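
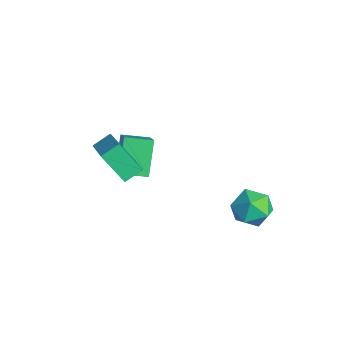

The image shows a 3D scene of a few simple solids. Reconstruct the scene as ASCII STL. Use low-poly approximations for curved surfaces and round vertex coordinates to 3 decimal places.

solid 
facet normal -0.452 -0.434 0.779
outer loop
vertex -1.72 -2.93 4.306
vertex -1.846 -2.016 4.742
vertex -3.337 -2.751 3.467
endloop
endfacet
facet normal 0.123 -0.896 -0.427
outer loop
vertex -2.494 -1.944 2.018
vertex -1.72 -2.93 4.306
vertex -3.337 -2.751 3.467
endloop
endfacet
facet normal -0.453 -0.434 0.779
outer loop
vertex -3.337 -2.751 3.467
vertex -1.846 -2.016 4.742
vertex -3.462 -1.837 3.903
endloop
endfacet
facet normal -0.883 0.098 -0.459
outer loop
vertex -3.462 -1.837 3.903
vertex -2.494 -1.944 2.018
vertex -3.337 -2.751 3.467
endloop
endfacet
facet normal 0.883 -0.097 0.459
outer loop
vertex -1.72 -2.93 4.306
vertex -1.003 -1.209 3.293
vertex -1.846 -2.016 4.742
endloop
endfacet
facet normal 0.123 -0.896 -0.427
outer loop
vertex -0.878 -2.123 2.857
vertex -1.72 -2.93 4.306
vertex -2.494 -1.944 2.018
endloop
endfacet
facet normal 0.883 -0.098 0.459
outer loop
vertex -0.878 -2.123 2.857
vertex -1.003 -1.209 3.293
vertex -1.72 -2.93 4.306
endloop
endfacet
facet normal -0.123 0.896 0.427
outer loop
vertex -1.846 -2.016 4.742
vertex -1.003 -1.209 3.293
vertex -3.462 -1.837 3.903
endloop
endfacet
facet normal -0.883 0.097 -0.459
outer loop
vertex -2.62 -1.03 2.454
vertex -2.494 -1.944 2.018
vertex -3.462 -1.837 3.903
endloop
endfacet
facet normal -0.123 0.896 0.428
outer loop
vertex -3.462 -1.837 3.903
vertex -1.003 -1.209 3.293
vertex -2.62 -1.03 2.454
endloop
endfacet
facet normal 0.453 0.434 -0.779
outer loop
vertex -2.62 -1.03 2.454
vertex -0.878 -2.123 2.857
vertex -2.494 -1.944 2.018
endloop
endfacet
facet normal 0.452 0.434 -0.779
outer loop
vertex -1.003 -1.209 3.293
vertex -0.878 -2.123 2.857
vertex -2.62 -1.03 2.454
endloop
endfacet
facet normal -0.723 0.177 -0.668
outer loop
vertex -5.258 -0.701 1.664
vertex -4.735 0.578 1.438
vertex -4.101 -1.43 0.219
endloop
endfacet
facet normal -0.374 -0.913 0.161
outer loop
vertex -2.605 -1.798 1.602
vertex -5.258 -0.701 1.664
vertex -4.101 -1.43 0.219
endloop
endfacet
facet normal -0.722 0.178 -0.669
outer loop
vertex -4.101 -1.43 0.219
vertex -4.735 0.578 1.438
vertex -3.577 -0.152 -0.007
endloop
endfacet
facet normal 0.581 -0.367 -0.726
outer loop
vertex -3.577 -0.152 -0.007
vertex -2.605 -1.798 1.602
vertex -4.101 -1.43 0.219
endloop
endfacet
facet normal -0.582 0.366 0.726
outer loop
vertex -5.258 -0.701 1.664
vertex -3.239 0.21 2.821
vertex -4.735 0.578 1.438
endloop
endfacet
facet normal -0.374 -0.913 0.162
outer loop
vertex -3.763 -1.068 3.047
vertex -5.258 -0.701 1.664
vertex -2.605 -1.798 1.602
endloop
endfacet
facet normal -0.582 0.367 0.726
outer loop
vertex -3.763 -1.068 3.047
vertex -3.239 0.21 2.821
vertex -5.258 -0.701 1.664
endloop
endfacet
facet normal 0.374 0.913 -0.162
outer loop
vertex -4.735 0.578 1.438
vertex -3.239 0.21 2.821
vertex -3.577 -0.152 -0.007
endloop
endfacet
facet normal 0.582 -0.366 -0.726
outer loop
vertex -2.082 -0.519 1.376
vertex -2.605 -1.798 1.602
vertex -3.577 -0.152 -0.007
endloop
endfacet
facet normal 0.374 0.913 -0.162
outer loop
vertex -3.577 -0.152 -0.007
vertex -3.239 0.21 2.821
vertex -2.082 -0.519 1.376
endloop
endfacet
facet normal 0.722 -0.177 0.668
outer loop
vertex -2.082 -0.519 1.376
vertex -3.763 -1.068 3.047
vertex -2.605 -1.798 1.602
endloop
endfacet
facet normal 0.722 -0.178 0.668
outer loop
vertex -3.239 0.21 2.821
vertex -3.763 -1.068 3.047
vertex -2.082 -0.519 1.376
endloop
endfacet
facet normal -0.186 0.969 0.164
outer loop
vertex 1.649 4.074 0.693
vertex 0.645 3.817 1.072
vertex 1.502 3.864 1.766
endloop
endfacet
facet normal 0.511 0.828 0.232
outer loop
vertex 1.649 4.074 0.693
vertex 1.502 3.864 1.766
vertex 2.387 3.465 1.242
endloop
endfacet
facet normal 0.741 0.551 -0.384
outer loop
vertex 1.649 4.074 0.693
vertex 2.387 3.465 1.242
vertex 2.078 3.171 0.224
endloop
endfacet
facet normal 0.187 0.521 -0.833
outer loop
vertex 1.649 4.074 0.693
vertex 2.078 3.171 0.224
vertex 1.001 3.389 0.119
endloop
endfacet
facet normal -0.386 0.779 -0.494
outer loop
vertex 1.649 4.074 0.693
vertex 1.001 3.389 0.119
vertex 0.645 3.817 1.072
endloop
endfacet
facet normal 0.587 0.331 0.739
outer loop
vertex 2.387 3.465 1.242
vertex 1.502 3.864 1.766
vertex 1.839 2.831 1.961
endloop
endfacet
facet normal -0.540 0.560 0.629
outer loop
vertex 1.502 3.864 1.766
vertex 0.645 3.817 1.072
vertex 0.762 3.049 1.856
endloop
endfacet
facet normal -0.864 0.252 -0.436
outer loop
vertex 0.645 3.817 1.072
vertex 1.001 3.389 0.119
vertex 0.453 2.755 0.838
endloop
endfacet
facet normal 0.062 -0.165 -0.984
outer loop
vertex 1.001 3.389 0.119
vertex 2.078 3.171 0.224
vertex 1.338 2.356 0.314
endloop
endfacet
facet normal 0.959 -0.117 -0.257
outer loop
vertex 2.078 3.171 0.224
vertex 2.387 3.465 1.242
vertex 2.195 2.403 1.008
endloop
endfacet
facet normal -0.187 -0.521 0.833
outer loop
vertex 1.191 2.146 1.387
vertex 1.839 2.831 1.961
vertex 0.762 3.049 1.856
endloop
endfacet
facet normal -0.741 -0.551 0.384
outer loop
vertex 1.191 2.146 1.387
vertex 0.762 3.049 1.856
vertex 0.453 2.755 0.838
endloop
endfacet
facet normal -0.511 -0.828 -0.232
outer loop
vertex 1.191 2.146 1.387
vertex 0.453 2.755 0.838
vertex 1.338 2.356 0.314
endloop
endfacet
facet normal 0.186 -0.969 -0.164
outer loop
vertex 1.191 2.146 1.387
vertex 1.338 2.356 0.314
vertex 2.195 2.403 1.008
endloop
endfacet
facet normal 0.386 -0.779 0.494
outer loop
vertex 1.191 2.146 1.387
vertex 2.195 2.403 1.008
vertex 1.839 2.831 1.961
endloop
endfacet
facet normal -0.062 0.165 0.984
outer loop
vertex 0.762 3.049 1.856
vertex 1.839 2.831 1.961
vertex 1.502 3.864 1.766
endloop
endfacet
facet normal -0.959 0.117 0.257
outer loop
vertex 0.453 2.755 0.838
vertex 0.762 3.049 1.856
vertex 0.645 3.817 1.072
endloop
endfacet
facet normal -0.587 -0.331 -0.739
outer loop
vertex 1.338 2.356 0.314
vertex 0.453 2.755 0.838
vertex 1.001 3.389 0.119
endloop
endfacet
facet normal 0.540 -0.560 -0.629
outer loop
vertex 2.195 2.403 1.008
vertex 1.338 2.356 0.314
vertex 2.078 3.171 0.224
endloop
endfacet
facet normal 0.864 -0.252 0.436
outer loop
vertex 1.839 2.831 1.961
vertex 2.195 2.403 1.008
vertex 2.387 3.465 1.242
endloop
endfacet

endsolid


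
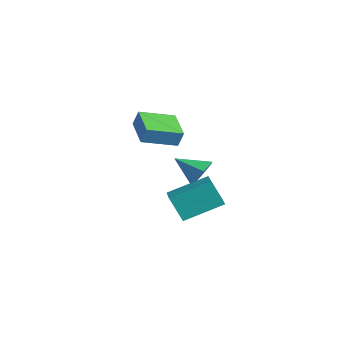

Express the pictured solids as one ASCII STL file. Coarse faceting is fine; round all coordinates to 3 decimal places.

solid 
facet normal 0.768 0.455 -0.451
outer loop
vertex 1.686 0.304 -0.502
vertex 1.1 0.653 -1.149
vertex 1.274 1.138 -0.363
endloop
endfacet
facet normal 0.076 -0.127 0.989
outer loop
vertex 1.686 0.304 -0.502
vertex 1.274 1.138 -0.363
vertex -0.16 -0.093 -0.411
endloop
endfacet
facet normal 0.768 0.455 -0.451
outer loop
vertex 1.274 1.138 -0.363
vertex 1.1 0.653 -1.149
vertex 0.688 1.487 -1.01
endloop
endfacet
facet normal -0.472 0.523 0.710
outer loop
vertex 1.274 1.138 -0.363
vertex 0.688 1.487 -1.01
vertex -0.16 -0.093 -0.411
endloop
endfacet
facet normal 0.768 0.455 -0.451
outer loop
vertex 0.688 1.487 -1.01
vertex 1.1 0.653 -1.149
vertex 0.514 1.002 -1.796
endloop
endfacet
facet normal -0.891 0.448 -0.079
outer loop
vertex 0.688 1.487 -1.01
vertex 0.514 1.002 -1.796
vertex -0.16 -0.093 -0.411
endloop
endfacet
facet normal 0.768 0.456 -0.450
outer loop
vertex 0.514 1.002 -1.796
vertex 1.1 0.653 -1.149
vertex 0.926 0.169 -1.936
endloop
endfacet
facet normal -0.760 -0.277 -0.589
outer loop
vertex 0.514 1.002 -1.796
vertex 0.926 0.169 -1.936
vertex -0.16 -0.093 -0.411
endloop
endfacet
facet normal 0.768 0.456 -0.450
outer loop
vertex 0.926 0.169 -1.936
vertex 1.1 0.653 -1.149
vertex 1.512 -0.18 -1.289
endloop
endfacet
facet normal -0.211 -0.927 -0.309
outer loop
vertex 0.926 0.169 -1.936
vertex 1.512 -0.18 -1.289
vertex -0.16 -0.093 -0.411
endloop
endfacet
facet normal 0.768 0.456 -0.450
outer loop
vertex 1.512 -0.18 -1.289
vertex 1.1 0.653 -1.149
vertex 1.686 0.304 -0.502
endloop
endfacet
facet normal 0.207 -0.853 0.479
outer loop
vertex 1.512 -0.18 -1.289
vertex 1.686 0.304 -0.502
vertex -0.16 -0.093 -0.411
endloop
endfacet
facet normal -0.801 0.477 -0.361
outer loop
vertex 2.471 -2.451 -0.45
vertex 3.214 -0.584 0.37
vertex 3.217 -2.179 -1.746
endloop
endfacet
facet normal -0.342 -0.860 -0.378
outer loop
vertex 4.186 -2.756 -1.31
vertex 2.471 -2.451 -0.45
vertex 3.217 -2.179 -1.746
endloop
endfacet
facet normal -0.802 0.477 -0.361
outer loop
vertex 3.217 -2.179 -1.746
vertex 3.214 -0.584 0.37
vertex 3.959 -0.312 -0.926
endloop
endfacet
facet normal 0.491 0.180 -0.853
outer loop
vertex 3.959 -0.312 -0.926
vertex 4.186 -2.756 -1.31
vertex 3.217 -2.179 -1.746
endloop
endfacet
facet normal -0.491 -0.179 0.853
outer loop
vertex 2.471 -2.451 -0.45
vertex 4.183 -1.161 0.806
vertex 3.214 -0.584 0.37
endloop
endfacet
facet normal -0.342 -0.861 -0.377
outer loop
vertex 3.441 -3.028 -0.014
vertex 2.471 -2.451 -0.45
vertex 4.186 -2.756 -1.31
endloop
endfacet
facet normal -0.490 -0.180 0.853
outer loop
vertex 3.441 -3.028 -0.014
vertex 4.183 -1.161 0.806
vertex 2.471 -2.451 -0.45
endloop
endfacet
facet normal 0.342 0.860 0.377
outer loop
vertex 3.214 -0.584 0.37
vertex 4.183 -1.161 0.806
vertex 3.959 -0.312 -0.926
endloop
endfacet
facet normal 0.490 0.180 -0.853
outer loop
vertex 4.929 -0.889 -0.49
vertex 4.186 -2.756 -1.31
vertex 3.959 -0.312 -0.926
endloop
endfacet
facet normal 0.342 0.860 0.378
outer loop
vertex 3.959 -0.312 -0.926
vertex 4.183 -1.161 0.806
vertex 4.929 -0.889 -0.49
endloop
endfacet
facet normal 0.801 -0.477 0.361
outer loop
vertex 4.929 -0.889 -0.49
vertex 3.441 -3.028 -0.014
vertex 4.186 -2.756 -1.31
endloop
endfacet
facet normal 0.801 -0.477 0.361
outer loop
vertex 4.183 -1.161 0.806
vertex 3.441 -3.028 -0.014
vertex 4.929 -0.889 -0.49
endloop
endfacet
facet normal -0.919 0.382 0.095
outer loop
vertex -2.937 -0.273 1.596
vertex -2.268 1.483 1.003
vertex -3.123 -0.5 0.713
endloop
endfacet
facet normal -0.339 -0.891 0.301
outer loop
vertex -1.432 -1.203 0.537
vertex -2.937 -0.273 1.596
vertex -3.123 -0.5 0.713
endloop
endfacet
facet normal -0.919 0.382 0.097
outer loop
vertex -3.123 -0.5 0.713
vertex -2.268 1.483 1.003
vertex -2.455 1.256 0.121
endloop
endfacet
facet normal -0.200 -0.244 -0.949
outer loop
vertex -2.455 1.256 0.121
vertex -1.432 -1.203 0.537
vertex -3.123 -0.5 0.713
endloop
endfacet
facet normal 0.200 0.244 0.949
outer loop
vertex -2.937 -0.273 1.596
vertex -0.577 0.78 0.827
vertex -2.268 1.483 1.003
endloop
endfacet
facet normal -0.339 -0.891 0.301
outer loop
vertex -1.245 -0.976 1.419
vertex -2.937 -0.273 1.596
vertex -1.432 -1.203 0.537
endloop
endfacet
facet normal 0.200 0.244 0.949
outer loop
vertex -1.245 -0.976 1.419
vertex -0.577 0.78 0.827
vertex -2.937 -0.273 1.596
endloop
endfacet
facet normal 0.339 0.891 -0.301
outer loop
vertex -2.268 1.483 1.003
vertex -0.577 0.78 0.827
vertex -2.455 1.256 0.121
endloop
endfacet
facet normal -0.201 -0.244 -0.949
outer loop
vertex -0.763 0.553 -0.056
vertex -1.432 -1.203 0.537
vertex -2.455 1.256 0.121
endloop
endfacet
facet normal 0.339 0.891 -0.301
outer loop
vertex -2.455 1.256 0.121
vertex -0.577 0.78 0.827
vertex -0.763 0.553 -0.056
endloop
endfacet
facet normal 0.919 -0.383 -0.096
outer loop
vertex -0.763 0.553 -0.056
vertex -1.245 -0.976 1.419
vertex -1.432 -1.203 0.537
endloop
endfacet
facet normal 0.919 -0.382 -0.095
outer loop
vertex -0.577 0.78 0.827
vertex -1.245 -0.976 1.419
vertex -0.763 0.553 -0.056
endloop
endfacet

endsolid


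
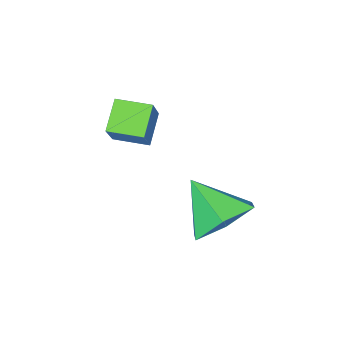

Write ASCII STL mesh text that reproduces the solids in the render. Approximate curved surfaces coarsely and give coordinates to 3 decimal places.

solid 
facet normal -0.100 0.706 -0.701
outer loop
vertex -1.936 1.834 -4.341
vertex -2.989 1.805 -4.22
vertex -2.406 2.469 -3.634
endloop
endfacet
facet normal 0.820 -0.031 0.572
outer loop
vertex -1.936 1.834 -4.341
vertex -2.406 2.469 -3.634
vertex -2.831 0.695 -3.12
endloop
endfacet
facet normal -0.101 0.707 -0.700
outer loop
vertex -2.406 2.469 -3.634
vertex -2.989 1.805 -4.22
vertex -3.459 2.439 -3.513
endloop
endfacet
facet normal 0.103 0.254 0.962
outer loop
vertex -2.406 2.469 -3.634
vertex -3.459 2.439 -3.513
vertex -2.831 0.695 -3.12
endloop
endfacet
facet normal -0.101 0.707 -0.701
outer loop
vertex -3.459 2.439 -3.513
vertex -2.989 1.805 -4.22
vertex -4.041 1.775 -4.099
endloop
endfacet
facet normal -0.666 -0.072 0.743
outer loop
vertex -3.459 2.439 -3.513
vertex -4.041 1.775 -4.099
vertex -2.831 0.695 -3.12
endloop
endfacet
facet normal -0.101 0.707 -0.701
outer loop
vertex -4.041 1.775 -4.099
vertex -2.989 1.805 -4.22
vertex -3.571 1.141 -4.806
endloop
endfacet
facet normal -0.718 -0.683 0.135
outer loop
vertex -4.041 1.775 -4.099
vertex -3.571 1.141 -4.806
vertex -2.831 0.695 -3.12
endloop
endfacet
facet normal -0.100 0.706 -0.701
outer loop
vertex -3.571 1.141 -4.806
vertex -2.989 1.805 -4.22
vertex -2.518 1.17 -4.927
endloop
endfacet
facet normal -0.003 -0.967 -0.255
outer loop
vertex -3.571 1.141 -4.806
vertex -2.518 1.17 -4.927
vertex -2.831 0.695 -3.12
endloop
endfacet
facet normal -0.100 0.706 -0.701
outer loop
vertex -2.518 1.17 -4.927
vertex -2.989 1.805 -4.22
vertex -1.936 1.834 -4.341
endloop
endfacet
facet normal 0.767 -0.641 -0.036
outer loop
vertex -2.518 1.17 -4.927
vertex -1.936 1.834 -4.341
vertex -2.831 0.695 -3.12
endloop
endfacet
facet normal -0.556 0.829 -0.060
outer loop
vertex -2.642 -0.545 -0.691
vertex -1.943 -0.125 -1.367
vertex -3.33 -1.081 -1.734
endloop
endfacet
facet normal -0.659 -0.397 0.639
outer loop
vertex -2.757 -1.935 -1.673
vertex -2.642 -0.545 -0.691
vertex -3.33 -1.081 -1.734
endloop
endfacet
facet normal -0.556 0.829 -0.060
outer loop
vertex -3.33 -1.081 -1.734
vertex -1.943 -0.125 -1.367
vertex -2.63 -0.661 -2.411
endloop
endfacet
facet normal -0.506 -0.394 -0.767
outer loop
vertex -2.63 -0.661 -2.411
vertex -2.757 -1.935 -1.673
vertex -3.33 -1.081 -1.734
endloop
endfacet
facet normal 0.506 0.394 0.768
outer loop
vertex -2.642 -0.545 -0.691
vertex -1.37 -0.979 -1.306
vertex -1.943 -0.125 -1.367
endloop
endfacet
facet normal -0.660 -0.396 0.638
outer loop
vertex -2.07 -1.399 -0.629
vertex -2.642 -0.545 -0.691
vertex -2.757 -1.935 -1.673
endloop
endfacet
facet normal 0.506 0.394 0.767
outer loop
vertex -2.07 -1.399 -0.629
vertex -1.37 -0.979 -1.306
vertex -2.642 -0.545 -0.691
endloop
endfacet
facet normal 0.660 0.397 -0.638
outer loop
vertex -1.943 -0.125 -1.367
vertex -1.37 -0.979 -1.306
vertex -2.63 -0.661 -2.411
endloop
endfacet
facet normal -0.505 -0.394 -0.768
outer loop
vertex -2.058 -1.515 -2.349
vertex -2.757 -1.935 -1.673
vertex -2.63 -0.661 -2.411
endloop
endfacet
facet normal 0.660 0.396 -0.639
outer loop
vertex -2.63 -0.661 -2.411
vertex -1.37 -0.979 -1.306
vertex -2.058 -1.515 -2.349
endloop
endfacet
facet normal 0.556 -0.829 0.060
outer loop
vertex -2.058 -1.515 -2.349
vertex -2.07 -1.399 -0.629
vertex -2.757 -1.935 -1.673
endloop
endfacet
facet normal 0.555 -0.829 0.060
outer loop
vertex -1.37 -0.979 -1.306
vertex -2.07 -1.399 -0.629
vertex -2.058 -1.515 -2.349
endloop
endfacet

endsolid


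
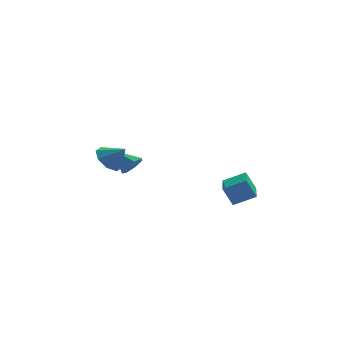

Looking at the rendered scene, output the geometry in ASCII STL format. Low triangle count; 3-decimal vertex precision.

solid 
facet normal -0.895 0.090 -0.438
outer loop
vertex 2.936 -0.584 -0.877
vertex 3.192 1.108 -1.052
vertex 3.476 -0.783 -2.021
endloop
endfacet
facet normal -0.148 -0.984 0.101
outer loop
vertex 4.728 -0.908 -1.408
vertex 2.936 -0.584 -0.877
vertex 3.476 -0.783 -2.021
endloop
endfacet
facet normal -0.895 0.090 -0.438
outer loop
vertex 3.476 -0.783 -2.021
vertex 3.192 1.108 -1.052
vertex 3.731 0.909 -2.195
endloop
endfacet
facet normal 0.422 -0.155 -0.893
outer loop
vertex 3.731 0.909 -2.195
vertex 4.728 -0.908 -1.408
vertex 3.476 -0.783 -2.021
endloop
endfacet
facet normal -0.422 0.156 0.893
outer loop
vertex 2.936 -0.584 -0.877
vertex 4.444 0.983 -0.439
vertex 3.192 1.108 -1.052
endloop
endfacet
facet normal -0.148 -0.984 0.102
outer loop
vertex 4.189 -0.709 -0.265
vertex 2.936 -0.584 -0.877
vertex 4.728 -0.908 -1.408
endloop
endfacet
facet normal -0.421 0.155 0.894
outer loop
vertex 4.189 -0.709 -0.265
vertex 4.444 0.983 -0.439
vertex 2.936 -0.584 -0.877
endloop
endfacet
facet normal 0.148 0.984 -0.102
outer loop
vertex 3.192 1.108 -1.052
vertex 4.444 0.983 -0.439
vertex 3.731 0.909 -2.195
endloop
endfacet
facet normal 0.421 -0.156 -0.894
outer loop
vertex 4.984 0.784 -1.583
vertex 4.728 -0.908 -1.408
vertex 3.731 0.909 -2.195
endloop
endfacet
facet normal 0.148 0.984 -0.101
outer loop
vertex 3.731 0.909 -2.195
vertex 4.444 0.983 -0.439
vertex 4.984 0.784 -1.583
endloop
endfacet
facet normal 0.895 -0.090 0.438
outer loop
vertex 4.984 0.784 -1.583
vertex 4.189 -0.709 -0.265
vertex 4.728 -0.908 -1.408
endloop
endfacet
facet normal 0.895 -0.090 0.438
outer loop
vertex 4.444 0.983 -0.439
vertex 4.189 -0.709 -0.265
vertex 4.984 0.784 -1.583
endloop
endfacet
facet normal -0.657 0.307 -0.689
outer loop
vertex -2.685 -2.037 2.351
vertex -3.297 -2.67 2.653
vertex -3.107 -1.785 2.866
endloop
endfacet
facet normal 0.757 0.551 0.351
outer loop
vertex -2.685 -2.037 2.351
vertex -3.107 -1.785 2.866
vertex -2.483 -3.05 3.507
endloop
endfacet
facet normal -0.657 0.307 -0.689
outer loop
vertex -3.107 -1.785 2.866
vertex -3.297 -2.67 2.653
vertex -3.64 -2.05 3.256
endloop
endfacet
facet normal 0.301 0.545 0.782
outer loop
vertex -3.107 -1.785 2.866
vertex -3.64 -2.05 3.256
vertex -2.483 -3.05 3.507
endloop
endfacet
facet normal -0.656 0.307 -0.689
outer loop
vertex -3.64 -2.05 3.256
vertex -3.297 -2.67 2.653
vertex -3.972 -2.679 3.292
endloop
endfacet
facet normal -0.113 0.116 0.987
outer loop
vertex -3.64 -2.05 3.256
vertex -3.972 -2.679 3.292
vertex -2.483 -3.05 3.507
endloop
endfacet
facet normal -0.656 0.307 -0.689
outer loop
vertex -3.972 -2.679 3.292
vertex -3.297 -2.67 2.653
vertex -3.909 -3.302 2.954
endloop
endfacet
facet normal -0.242 -0.482 0.842
outer loop
vertex -3.972 -2.679 3.292
vertex -3.909 -3.302 2.954
vertex -2.483 -3.05 3.507
endloop
endfacet
facet normal -0.656 0.307 -0.690
outer loop
vertex -3.909 -3.302 2.954
vertex -3.297 -2.67 2.653
vertex -3.487 -3.555 2.44
endloop
endfacet
facet normal -0.010 -0.900 0.435
outer loop
vertex -3.909 -3.302 2.954
vertex -3.487 -3.555 2.44
vertex -2.483 -3.05 3.507
endloop
endfacet
facet normal -0.657 0.307 -0.689
outer loop
vertex -3.487 -3.555 2.44
vertex -3.297 -2.67 2.653
vertex -2.954 -3.289 2.05
endloop
endfacet
facet normal 0.448 -0.894 0.002
outer loop
vertex -3.487 -3.555 2.44
vertex -2.954 -3.289 2.05
vertex -2.483 -3.05 3.507
endloop
endfacet
facet normal -0.657 0.307 -0.689
outer loop
vertex -2.954 -3.289 2.05
vertex -3.297 -2.67 2.653
vertex -2.622 -2.661 2.013
endloop
endfacet
facet normal 0.861 -0.467 -0.202
outer loop
vertex -2.954 -3.289 2.05
vertex -2.622 -2.661 2.013
vertex -2.483 -3.05 3.507
endloop
endfacet
facet normal -0.657 0.307 -0.689
outer loop
vertex -2.622 -2.661 2.013
vertex -3.297 -2.67 2.653
vertex -2.685 -2.037 2.351
endloop
endfacet
facet normal 0.990 0.131 -0.058
outer loop
vertex -2.622 -2.661 2.013
vertex -2.685 -2.037 2.351
vertex -2.483 -3.05 3.507
endloop
endfacet
facet normal 0.622 -0.535 -0.571
outer loop
vertex -0.98 3.248 -0.24
vertex -1.56 2.756 -0.411
vertex -1.347 3.405 -0.787
endloop
endfacet
facet normal 0.250 0.962 0.109
outer loop
vertex -0.98 3.248 -0.24
vertex -1.347 3.405 -0.787
vertex -2.5 3.564 0.451
endloop
endfacet
facet normal 0.622 -0.535 -0.572
outer loop
vertex -1.347 3.405 -0.787
vertex -1.56 2.756 -0.411
vertex -1.875 3.074 -1.051
endloop
endfacet
facet normal -0.326 0.850 -0.413
outer loop
vertex -1.347 3.405 -0.787
vertex -1.875 3.074 -1.051
vertex -2.5 3.564 0.451
endloop
endfacet
facet normal 0.622 -0.535 -0.572
outer loop
vertex -1.875 3.074 -1.051
vertex -1.56 2.756 -0.411
vertex -2.166 2.503 -0.833
endloop
endfacet
facet normal -0.856 0.267 -0.443
outer loop
vertex -1.875 3.074 -1.051
vertex -2.166 2.503 -0.833
vertex -2.5 3.564 0.451
endloop
endfacet
facet normal 0.622 -0.535 -0.572
outer loop
vertex -2.166 2.503 -0.833
vertex -1.56 2.756 -0.411
vertex -2.001 2.122 -0.298
endloop
endfacet
facet normal -0.937 -0.346 0.042
outer loop
vertex -2.166 2.503 -0.833
vertex -2.001 2.122 -0.298
vertex -2.5 3.564 0.451
endloop
endfacet
facet normal 0.623 -0.535 -0.571
outer loop
vertex -2.001 2.122 -0.298
vertex -1.56 2.756 -0.411
vertex -1.505 2.219 0.152
endloop
endfacet
facet normal -0.511 -0.529 0.677
outer loop
vertex -2.001 2.122 -0.298
vertex -1.505 2.219 0.152
vertex -2.5 3.564 0.451
endloop
endfacet
facet normal 0.621 -0.536 -0.572
outer loop
vertex -1.505 2.219 0.152
vertex -1.56 2.756 -0.411
vertex -1.05 2.72 0.177
endloop
endfacet
facet normal 0.103 -0.143 0.984
outer loop
vertex -1.505 2.219 0.152
vertex -1.05 2.72 0.177
vertex -2.5 3.564 0.451
endloop
endfacet
facet normal 0.622 -0.534 -0.572
outer loop
vertex -1.05 2.72 0.177
vertex -1.56 2.756 -0.411
vertex -0.98 3.248 -0.24
endloop
endfacet
facet normal 0.441 0.520 0.732
outer loop
vertex -1.05 2.72 0.177
vertex -0.98 3.248 -0.24
vertex -2.5 3.564 0.451
endloop
endfacet

endsolid


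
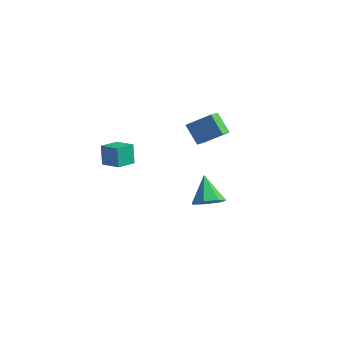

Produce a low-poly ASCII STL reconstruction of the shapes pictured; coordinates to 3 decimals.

solid 
facet normal -0.978 -0.022 -0.208
outer loop
vertex -0.908 -4.07 1.861
vertex -0.896 -2.973 1.69
vertex -0.659 -4.252 0.712
endloop
endfacet
facet normal -0.011 -0.988 0.154
outer loop
vertex 0.456 -4.227 0.95
vertex -0.908 -4.07 1.861
vertex -0.659 -4.252 0.712
endloop
endfacet
facet normal -0.978 -0.022 -0.208
outer loop
vertex -0.659 -4.252 0.712
vertex -0.896 -2.973 1.69
vertex -0.647 -3.155 0.541
endloop
endfacet
facet normal 0.210 -0.153 -0.966
outer loop
vertex -0.647 -3.155 0.541
vertex 0.456 -4.227 0.95
vertex -0.659 -4.252 0.712
endloop
endfacet
facet normal -0.210 0.153 0.966
outer loop
vertex -0.908 -4.07 1.861
vertex 0.219 -2.948 1.928
vertex -0.896 -2.973 1.69
endloop
endfacet
facet normal -0.011 -0.988 0.154
outer loop
vertex 0.207 -4.045 2.099
vertex -0.908 -4.07 1.861
vertex 0.456 -4.227 0.95
endloop
endfacet
facet normal -0.210 0.153 0.966
outer loop
vertex 0.207 -4.045 2.099
vertex 0.219 -2.948 1.928
vertex -0.908 -4.07 1.861
endloop
endfacet
facet normal 0.011 0.988 -0.154
outer loop
vertex -0.896 -2.973 1.69
vertex 0.219 -2.948 1.928
vertex -0.647 -3.155 0.541
endloop
endfacet
facet normal 0.210 -0.153 -0.966
outer loop
vertex 0.468 -3.13 0.779
vertex 0.456 -4.227 0.95
vertex -0.647 -3.155 0.541
endloop
endfacet
facet normal 0.011 0.988 -0.154
outer loop
vertex -0.647 -3.155 0.541
vertex 0.219 -2.948 1.928
vertex 0.468 -3.13 0.779
endloop
endfacet
facet normal 0.978 0.022 0.208
outer loop
vertex 0.468 -3.13 0.779
vertex 0.207 -4.045 2.099
vertex 0.456 -4.227 0.95
endloop
endfacet
facet normal 0.978 0.022 0.208
outer loop
vertex 0.219 -2.948 1.928
vertex 0.207 -4.045 2.099
vertex 0.468 -3.13 0.779
endloop
endfacet
facet normal -0.650 0.070 0.756
outer loop
vertex -0.45 3.511 1.207
vertex -0.653 4.277 0.962
vertex -1.651 2.881 0.232
endloop
endfacet
facet normal 0.245 -0.924 0.295
outer loop
vertex -0.727 2.783 -0.842
vertex -0.45 3.511 1.207
vertex -1.651 2.881 0.232
endloop
endfacet
facet normal -0.650 0.070 0.756
outer loop
vertex -1.651 2.881 0.232
vertex -0.653 4.277 0.962
vertex -1.854 3.647 -0.013
endloop
endfacet
facet normal -0.719 -0.377 -0.584
outer loop
vertex -1.854 3.647 -0.013
vertex -0.727 2.783 -0.842
vertex -1.651 2.881 0.232
endloop
endfacet
facet normal 0.719 0.377 0.584
outer loop
vertex -0.45 3.511 1.207
vertex 0.271 4.179 -0.112
vertex -0.653 4.277 0.962
endloop
endfacet
facet normal 0.245 -0.924 0.295
outer loop
vertex 0.474 3.413 0.133
vertex -0.45 3.511 1.207
vertex -0.727 2.783 -0.842
endloop
endfacet
facet normal 0.719 0.377 0.584
outer loop
vertex 0.474 3.413 0.133
vertex 0.271 4.179 -0.112
vertex -0.45 3.511 1.207
endloop
endfacet
facet normal -0.245 0.924 -0.295
outer loop
vertex -0.653 4.277 0.962
vertex 0.271 4.179 -0.112
vertex -1.854 3.647 -0.013
endloop
endfacet
facet normal -0.719 -0.377 -0.584
outer loop
vertex -0.93 3.549 -1.087
vertex -0.727 2.783 -0.842
vertex -1.854 3.647 -0.013
endloop
endfacet
facet normal -0.245 0.924 -0.295
outer loop
vertex -1.854 3.647 -0.013
vertex 0.271 4.179 -0.112
vertex -0.93 3.549 -1.087
endloop
endfacet
facet normal 0.650 -0.070 -0.756
outer loop
vertex -0.93 3.549 -1.087
vertex 0.474 3.413 0.133
vertex -0.727 2.783 -0.842
endloop
endfacet
facet normal 0.650 -0.070 -0.756
outer loop
vertex 0.271 4.179 -0.112
vertex 0.474 3.413 0.133
vertex -0.93 3.549 -1.087
endloop
endfacet
facet normal 0.505 -0.364 -0.783
outer loop
vertex 2.429 1.535 -3.238
vertex 1.776 0.898 -3.363
vertex 1.829 1.744 -3.722
endloop
endfacet
facet normal 0.171 0.964 0.204
outer loop
vertex 2.429 1.535 -3.238
vertex 1.829 1.744 -3.722
vertex 0.884 1.542 -1.977
endloop
endfacet
facet normal 0.504 -0.364 -0.783
outer loop
vertex 1.829 1.744 -3.722
vertex 1.776 0.898 -3.363
vertex 1.189 1.316 -3.935
endloop
endfacet
facet normal -0.506 0.844 -0.176
outer loop
vertex 1.829 1.744 -3.722
vertex 1.189 1.316 -3.935
vertex 0.884 1.542 -1.977
endloop
endfacet
facet normal 0.505 -0.363 -0.783
outer loop
vertex 1.189 1.316 -3.935
vertex 1.776 0.898 -3.363
vertex 0.992 0.574 -3.718
endloop
endfacet
facet normal -0.963 0.205 -0.174
outer loop
vertex 1.189 1.316 -3.935
vertex 0.992 0.574 -3.718
vertex 0.884 1.542 -1.977
endloop
endfacet
facet normal 0.505 -0.364 -0.783
outer loop
vertex 0.992 0.574 -3.718
vertex 1.776 0.898 -3.363
vertex 1.385 0.076 -3.233
endloop
endfacet
facet normal -0.856 -0.472 0.209
outer loop
vertex 0.992 0.574 -3.718
vertex 1.385 0.076 -3.233
vertex 0.884 1.542 -1.977
endloop
endfacet
facet normal 0.504 -0.364 -0.784
outer loop
vertex 1.385 0.076 -3.233
vertex 1.776 0.898 -3.363
vertex 2.073 0.197 -2.847
endloop
endfacet
facet normal -0.265 -0.678 0.686
outer loop
vertex 1.385 0.076 -3.233
vertex 2.073 0.197 -2.847
vertex 0.884 1.542 -1.977
endloop
endfacet
facet normal 0.504 -0.363 -0.783
outer loop
vertex 2.073 0.197 -2.847
vertex 1.776 0.898 -3.363
vertex 2.537 0.846 -2.849
endloop
endfacet
facet normal 0.364 -0.257 0.895
outer loop
vertex 2.073 0.197 -2.847
vertex 2.537 0.846 -2.849
vertex 0.884 1.542 -1.977
endloop
endfacet
facet normal 0.504 -0.363 -0.783
outer loop
vertex 2.537 0.846 -2.849
vertex 1.776 0.898 -3.363
vertex 2.429 1.535 -3.238
endloop
endfacet
facet normal 0.559 0.472 0.682
outer loop
vertex 2.537 0.846 -2.849
vertex 2.429 1.535 -3.238
vertex 0.884 1.542 -1.977
endloop
endfacet

endsolid


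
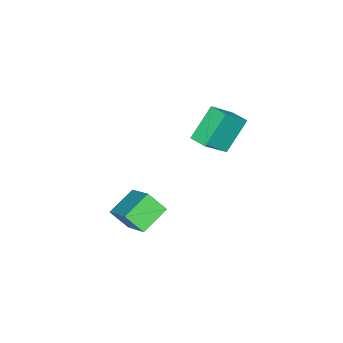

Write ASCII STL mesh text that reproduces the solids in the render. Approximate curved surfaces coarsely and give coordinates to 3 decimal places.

solid 
facet normal -0.644 0.206 0.736
outer loop
vertex -1.267 2.861 1.322
vertex -0.945 3.744 1.357
vertex -2.498 3.358 0.106
endloop
endfacet
facet normal -0.342 -0.939 -0.038
outer loop
vertex -1.235 2.956 -1.337
vertex -1.267 2.861 1.322
vertex -2.498 3.358 0.106
endloop
endfacet
facet normal -0.644 0.205 0.737
outer loop
vertex -2.498 3.358 0.106
vertex -0.945 3.744 1.357
vertex -2.176 4.241 0.142
endloop
endfacet
facet normal -0.684 0.277 -0.675
outer loop
vertex -2.176 4.241 0.142
vertex -1.235 2.956 -1.337
vertex -2.498 3.358 0.106
endloop
endfacet
facet normal 0.684 -0.276 0.675
outer loop
vertex -1.267 2.861 1.322
vertex 0.318 3.342 -0.086
vertex -0.945 3.744 1.357
endloop
endfacet
facet normal -0.342 -0.939 -0.038
outer loop
vertex -0.004 2.459 -0.122
vertex -1.267 2.861 1.322
vertex -1.235 2.956 -1.337
endloop
endfacet
facet normal 0.684 -0.277 0.675
outer loop
vertex -0.004 2.459 -0.122
vertex 0.318 3.342 -0.086
vertex -1.267 2.861 1.322
endloop
endfacet
facet normal 0.342 0.939 0.038
outer loop
vertex -0.945 3.744 1.357
vertex 0.318 3.342 -0.086
vertex -2.176 4.241 0.142
endloop
endfacet
facet normal -0.684 0.276 -0.675
outer loop
vertex -0.913 3.839 -1.302
vertex -1.235 2.956 -1.337
vertex -2.176 4.241 0.142
endloop
endfacet
facet normal 0.342 0.939 0.038
outer loop
vertex -2.176 4.241 0.142
vertex 0.318 3.342 -0.086
vertex -0.913 3.839 -1.302
endloop
endfacet
facet normal 0.644 -0.206 -0.737
outer loop
vertex -0.913 3.839 -1.302
vertex -0.004 2.459 -0.122
vertex -1.235 2.956 -1.337
endloop
endfacet
facet normal 0.645 -0.205 -0.736
outer loop
vertex 0.318 3.342 -0.086
vertex -0.004 2.459 -0.122
vertex -0.913 3.839 -1.302
endloop
endfacet
facet normal -0.863 0.279 0.421
outer loop
vertex 2.695 0.934 -2.281
vertex 3.634 2.221 -1.209
vertex 2.54 1.773 -3.153
endloop
endfacet
facet normal -0.489 -0.670 -0.558
outer loop
vertex 3.886 1.339 -3.811
vertex 2.695 0.934 -2.281
vertex 2.54 1.773 -3.153
endloop
endfacet
facet normal -0.863 0.278 0.422
outer loop
vertex 2.54 1.773 -3.153
vertex 3.634 2.221 -1.209
vertex 3.478 3.06 -2.081
endloop
endfacet
facet normal -0.127 0.688 -0.714
outer loop
vertex 3.478 3.06 -2.081
vertex 3.886 1.339 -3.811
vertex 2.54 1.773 -3.153
endloop
endfacet
facet normal 0.127 -0.688 0.714
outer loop
vertex 2.695 0.934 -2.281
vertex 4.98 1.787 -1.867
vertex 3.634 2.221 -1.209
endloop
endfacet
facet normal -0.489 -0.671 -0.558
outer loop
vertex 4.042 0.5 -2.939
vertex 2.695 0.934 -2.281
vertex 3.886 1.339 -3.811
endloop
endfacet
facet normal 0.127 -0.688 0.714
outer loop
vertex 4.042 0.5 -2.939
vertex 4.98 1.787 -1.867
vertex 2.695 0.934 -2.281
endloop
endfacet
facet normal 0.489 0.671 0.558
outer loop
vertex 3.634 2.221 -1.209
vertex 4.98 1.787 -1.867
vertex 3.478 3.06 -2.081
endloop
endfacet
facet normal -0.127 0.688 -0.714
outer loop
vertex 4.825 2.626 -2.739
vertex 3.886 1.339 -3.811
vertex 3.478 3.06 -2.081
endloop
endfacet
facet normal 0.489 0.670 0.558
outer loop
vertex 3.478 3.06 -2.081
vertex 4.98 1.787 -1.867
vertex 4.825 2.626 -2.739
endloop
endfacet
facet normal 0.863 -0.278 -0.422
outer loop
vertex 4.825 2.626 -2.739
vertex 4.042 0.5 -2.939
vertex 3.886 1.339 -3.811
endloop
endfacet
facet normal 0.863 -0.278 -0.421
outer loop
vertex 4.98 1.787 -1.867
vertex 4.042 0.5 -2.939
vertex 4.825 2.626 -2.739
endloop
endfacet

endsolid


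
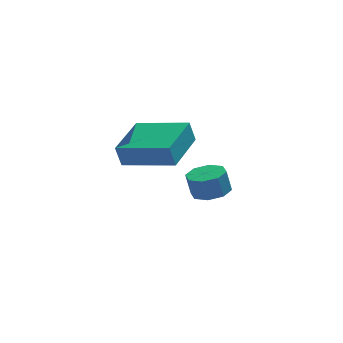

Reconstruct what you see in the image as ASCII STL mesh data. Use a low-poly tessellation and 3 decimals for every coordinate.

solid 
facet normal -0.824 0.520 -0.223
outer loop
vertex -1.046 -3.49 2.906
vertex 0.012 -1.723 3.117
vertex -0.817 -3.518 1.994
endloop
endfacet
facet normal -0.511 -0.854 -0.102
outer loop
vertex 0.988 -4.657 2.483
vertex -1.046 -3.49 2.906
vertex -0.817 -3.518 1.994
endloop
endfacet
facet normal -0.824 0.520 -0.223
outer loop
vertex -0.817 -3.518 1.994
vertex 0.012 -1.723 3.117
vertex 0.241 -1.751 2.206
endloop
endfacet
facet normal 0.244 -0.030 -0.969
outer loop
vertex 0.241 -1.751 2.206
vertex 0.988 -4.657 2.483
vertex -0.817 -3.518 1.994
endloop
endfacet
facet normal -0.244 0.030 0.969
outer loop
vertex -1.046 -3.49 2.906
vertex 1.817 -2.862 3.606
vertex 0.012 -1.723 3.117
endloop
endfacet
facet normal -0.511 -0.854 -0.102
outer loop
vertex 0.759 -4.629 3.394
vertex -1.046 -3.49 2.906
vertex 0.988 -4.657 2.483
endloop
endfacet
facet normal -0.243 0.029 0.969
outer loop
vertex 0.759 -4.629 3.394
vertex 1.817 -2.862 3.606
vertex -1.046 -3.49 2.906
endloop
endfacet
facet normal 0.511 0.854 0.102
outer loop
vertex 0.012 -1.723 3.117
vertex 1.817 -2.862 3.606
vertex 0.241 -1.751 2.206
endloop
endfacet
facet normal 0.243 -0.030 -0.970
outer loop
vertex 2.046 -2.89 2.694
vertex 0.988 -4.657 2.483
vertex 0.241 -1.751 2.206
endloop
endfacet
facet normal 0.511 0.854 0.102
outer loop
vertex 0.241 -1.751 2.206
vertex 1.817 -2.862 3.606
vertex 2.046 -2.89 2.694
endloop
endfacet
facet normal 0.824 -0.520 0.223
outer loop
vertex 2.046 -2.89 2.694
vertex 0.759 -4.629 3.394
vertex 0.988 -4.657 2.483
endloop
endfacet
facet normal 0.824 -0.520 0.223
outer loop
vertex 1.817 -2.862 3.606
vertex 0.759 -4.629 3.394
vertex 2.046 -2.89 2.694
endloop
endfacet
facet normal 0.196 -0.109 -0.974
outer loop
vertex 4.142 1.098 -2.49
vertex 3.383 0.732 -2.602
vertex 3.677 1.53 -2.632
endloop
endfacet
facet normal 0.671 0.740 0.052
outer loop
vertex 4.142 1.098 -2.49
vertex 3.677 1.53 -2.632
vertex 3.936 1.213 -1.467
endloop
endfacet
facet normal 0.670 0.740 0.052
outer loop
vertex 3.936 1.213 -1.467
vertex 3.677 1.53 -2.632
vertex 3.47 1.645 -1.609
endloop
endfacet
facet normal -0.195 0.110 0.975
outer loop
vertex 3.936 1.213 -1.467
vertex 3.47 1.645 -1.609
vertex 3.177 0.848 -1.578
endloop
endfacet
facet normal 0.197 -0.109 -0.974
outer loop
vertex 3.677 1.53 -2.632
vertex 3.383 0.732 -2.602
vertex 3.039 1.494 -2.757
endloop
endfacet
facet normal -0.033 0.992 -0.118
outer loop
vertex 3.677 1.53 -2.632
vertex 3.039 1.494 -2.757
vertex 3.47 1.645 -1.609
endloop
endfacet
facet normal -0.033 0.992 -0.118
outer loop
vertex 3.47 1.645 -1.609
vertex 3.039 1.494 -2.757
vertex 2.833 1.609 -1.733
endloop
endfacet
facet normal -0.196 0.110 0.974
outer loop
vertex 3.47 1.645 -1.609
vertex 2.833 1.609 -1.733
vertex 3.177 0.848 -1.578
endloop
endfacet
facet normal 0.195 -0.110 -0.975
outer loop
vertex 3.039 1.494 -2.757
vertex 3.383 0.732 -2.602
vertex 2.603 1.012 -2.79
endloop
endfacet
facet normal -0.716 0.663 -0.219
outer loop
vertex 3.039 1.494 -2.757
vertex 2.603 1.012 -2.79
vertex 2.833 1.609 -1.733
endloop
endfacet
facet normal -0.716 0.663 -0.219
outer loop
vertex 2.833 1.609 -1.733
vertex 2.603 1.012 -2.79
vertex 2.397 1.127 -1.767
endloop
endfacet
facet normal -0.197 0.109 0.974
outer loop
vertex 2.833 1.609 -1.733
vertex 2.397 1.127 -1.767
vertex 3.177 0.848 -1.578
endloop
endfacet
facet normal 0.195 -0.110 -0.975
outer loop
vertex 2.603 1.012 -2.79
vertex 3.383 0.732 -2.602
vertex 2.624 0.367 -2.713
endloop
endfacet
facet normal -0.980 -0.055 -0.191
outer loop
vertex 2.603 1.012 -2.79
vertex 2.624 0.367 -2.713
vertex 2.397 1.127 -1.767
endloop
endfacet
facet normal -0.980 -0.055 -0.191
outer loop
vertex 2.397 1.127 -1.767
vertex 2.624 0.367 -2.713
vertex 2.418 0.482 -1.69
endloop
endfacet
facet normal -0.197 0.110 0.974
outer loop
vertex 2.397 1.127 -1.767
vertex 2.418 0.482 -1.69
vertex 3.177 0.848 -1.578
endloop
endfacet
facet normal 0.195 -0.110 -0.975
outer loop
vertex 2.624 0.367 -2.713
vertex 3.383 0.732 -2.602
vertex 3.09 -0.065 -2.571
endloop
endfacet
facet normal -0.670 -0.740 -0.052
outer loop
vertex 2.624 0.367 -2.713
vertex 3.09 -0.065 -2.571
vertex 2.418 0.482 -1.69
endloop
endfacet
facet normal -0.671 -0.740 -0.053
outer loop
vertex 2.418 0.482 -1.69
vertex 3.09 -0.065 -2.571
vertex 2.883 0.05 -1.548
endloop
endfacet
facet normal -0.196 0.109 0.974
outer loop
vertex 2.418 0.482 -1.69
vertex 2.883 0.05 -1.548
vertex 3.177 0.848 -1.578
endloop
endfacet
facet normal 0.196 -0.110 -0.974
outer loop
vertex 3.09 -0.065 -2.571
vertex 3.383 0.732 -2.602
vertex 3.727 -0.029 -2.447
endloop
endfacet
facet normal 0.033 -0.992 0.118
outer loop
vertex 3.09 -0.065 -2.571
vertex 3.727 -0.029 -2.447
vertex 2.883 0.05 -1.548
endloop
endfacet
facet normal 0.033 -0.992 0.118
outer loop
vertex 2.883 0.05 -1.548
vertex 3.727 -0.029 -2.447
vertex 3.521 0.086 -1.423
endloop
endfacet
facet normal -0.197 0.109 0.974
outer loop
vertex 2.883 0.05 -1.548
vertex 3.521 0.086 -1.423
vertex 3.177 0.848 -1.578
endloop
endfacet
facet normal 0.197 -0.109 -0.974
outer loop
vertex 3.727 -0.029 -2.447
vertex 3.383 0.732 -2.602
vertex 4.163 0.453 -2.413
endloop
endfacet
facet normal 0.716 -0.663 0.218
outer loop
vertex 3.727 -0.029 -2.447
vertex 4.163 0.453 -2.413
vertex 3.521 0.086 -1.423
endloop
endfacet
facet normal 0.716 -0.663 0.219
outer loop
vertex 3.521 0.086 -1.423
vertex 4.163 0.453 -2.413
vertex 3.957 0.568 -1.39
endloop
endfacet
facet normal -0.195 0.110 0.975
outer loop
vertex 3.521 0.086 -1.423
vertex 3.957 0.568 -1.39
vertex 3.177 0.848 -1.578
endloop
endfacet
facet normal 0.197 -0.110 -0.974
outer loop
vertex 4.163 0.453 -2.413
vertex 3.383 0.732 -2.602
vertex 4.142 1.098 -2.49
endloop
endfacet
facet normal 0.980 0.055 0.191
outer loop
vertex 4.163 0.453 -2.413
vertex 4.142 1.098 -2.49
vertex 3.957 0.568 -1.39
endloop
endfacet
facet normal 0.980 0.055 0.191
outer loop
vertex 3.957 0.568 -1.39
vertex 4.142 1.098 -2.49
vertex 3.936 1.213 -1.467
endloop
endfacet
facet normal -0.195 0.110 0.975
outer loop
vertex 3.957 0.568 -1.39
vertex 3.936 1.213 -1.467
vertex 3.177 0.848 -1.578
endloop
endfacet

endsolid


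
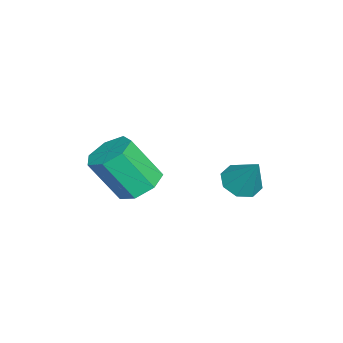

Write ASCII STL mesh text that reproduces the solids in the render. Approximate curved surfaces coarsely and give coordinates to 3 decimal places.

solid 
facet normal -0.388 -0.395 -0.833
outer loop
vertex -3.245 2.712 0.817
vertex -3.935 2.799 1.097
vertex -3.474 3.221 0.682
endloop
endfacet
facet normal 0.917 0.383 -0.111
outer loop
vertex -3.245 2.712 0.817
vertex -3.474 3.221 0.682
vertex -3.345 3.401 2.363
endloop
endfacet
facet normal -0.388 -0.395 -0.833
outer loop
vertex -3.474 3.221 0.682
vertex -3.935 2.799 1.097
vertex -3.973 3.483 0.79
endloop
endfacet
facet normal 0.439 0.889 -0.129
outer loop
vertex -3.474 3.221 0.682
vertex -3.973 3.483 0.79
vertex -3.345 3.401 2.363
endloop
endfacet
facet normal -0.389 -0.395 -0.832
outer loop
vertex -3.973 3.483 0.79
vertex -3.935 2.799 1.097
vertex -4.45 3.344 1.079
endloop
endfacet
facet normal -0.203 0.970 0.132
outer loop
vertex -3.973 3.483 0.79
vertex -4.45 3.344 1.079
vertex -3.345 3.401 2.363
endloop
endfacet
facet normal -0.389 -0.395 -0.832
outer loop
vertex -4.45 3.344 1.079
vertex -3.935 2.799 1.097
vertex -4.625 2.887 1.378
endloop
endfacet
facet normal -0.630 0.579 0.517
outer loop
vertex -4.45 3.344 1.079
vertex -4.625 2.887 1.378
vertex -3.345 3.401 2.363
endloop
endfacet
facet normal -0.389 -0.396 -0.832
outer loop
vertex -4.625 2.887 1.378
vertex -3.935 2.799 1.097
vertex -4.396 2.378 1.513
endloop
endfacet
facet normal -0.595 -0.055 0.802
outer loop
vertex -4.625 2.887 1.378
vertex -4.396 2.378 1.513
vertex -3.345 3.401 2.363
endloop
endfacet
facet normal -0.389 -0.396 -0.832
outer loop
vertex -4.396 2.378 1.513
vertex -3.935 2.799 1.097
vertex -3.897 2.116 1.404
endloop
endfacet
facet normal -0.116 -0.562 0.819
outer loop
vertex -4.396 2.378 1.513
vertex -3.897 2.116 1.404
vertex -3.345 3.401 2.363
endloop
endfacet
facet normal -0.388 -0.396 -0.832
outer loop
vertex -3.897 2.116 1.404
vertex -3.935 2.799 1.097
vertex -3.42 2.254 1.116
endloop
endfacet
facet normal 0.524 -0.642 0.559
outer loop
vertex -3.897 2.116 1.404
vertex -3.42 2.254 1.116
vertex -3.345 3.401 2.363
endloop
endfacet
facet normal -0.388 -0.395 -0.833
outer loop
vertex -3.42 2.254 1.116
vertex -3.935 2.799 1.097
vertex -3.245 2.712 0.817
endloop
endfacet
facet normal 0.952 -0.251 0.173
outer loop
vertex -3.42 2.254 1.116
vertex -3.245 2.712 0.817
vertex -3.345 3.401 2.363
endloop
endfacet
facet normal -0.028 0.546 -0.837
outer loop
vertex -0.988 -0.226 2.012
vertex -1.836 -0.183 2.068
vertex -1.256 0.346 2.394
endloop
endfacet
facet normal 0.931 0.319 0.176
outer loop
vertex -0.988 -0.226 2.012
vertex -1.256 0.346 2.394
vertex -0.937 -1.219 3.536
endloop
endfacet
facet normal 0.931 0.319 0.176
outer loop
vertex -0.937 -1.219 3.536
vertex -1.256 0.346 2.394
vertex -1.205 -0.647 3.918
endloop
endfacet
facet normal 0.028 -0.546 0.837
outer loop
vertex -0.937 -1.219 3.536
vertex -1.205 -0.647 3.918
vertex -1.784 -1.177 3.592
endloop
endfacet
facet normal -0.028 0.546 -0.837
outer loop
vertex -1.256 0.346 2.394
vertex -1.836 -0.183 2.068
vertex -1.96 0.519 2.53
endloop
endfacet
facet normal 0.297 0.805 0.514
outer loop
vertex -1.256 0.346 2.394
vertex -1.96 0.519 2.53
vertex -1.205 -0.647 3.918
endloop
endfacet
facet normal 0.297 0.805 0.514
outer loop
vertex -1.205 -0.647 3.918
vertex -1.96 0.519 2.53
vertex -1.908 -0.474 4.054
endloop
endfacet
facet normal 0.028 -0.546 0.838
outer loop
vertex -1.205 -0.647 3.918
vertex -1.908 -0.474 4.054
vertex -1.784 -1.177 3.592
endloop
endfacet
facet normal -0.029 0.546 -0.837
outer loop
vertex -1.96 0.519 2.53
vertex -1.836 -0.183 2.068
vertex -2.57 0.163 2.319
endloop
endfacet
facet normal -0.561 0.685 0.465
outer loop
vertex -1.96 0.519 2.53
vertex -2.57 0.163 2.319
vertex -1.908 -0.474 4.054
endloop
endfacet
facet normal -0.560 0.685 0.465
outer loop
vertex -1.908 -0.474 4.054
vertex -2.57 0.163 2.319
vertex -2.519 -0.83 3.843
endloop
endfacet
facet normal 0.029 -0.545 0.838
outer loop
vertex -1.908 -0.474 4.054
vertex -2.519 -0.83 3.843
vertex -1.784 -1.177 3.592
endloop
endfacet
facet normal -0.028 0.547 -0.837
outer loop
vertex -2.57 0.163 2.319
vertex -1.836 -0.183 2.068
vertex -2.627 -0.453 1.918
endloop
endfacet
facet normal -0.997 0.050 0.066
outer loop
vertex -2.57 0.163 2.319
vertex -2.627 -0.453 1.918
vertex -2.519 -0.83 3.843
endloop
endfacet
facet normal -0.997 0.049 0.066
outer loop
vertex -2.519 -0.83 3.843
vertex -2.627 -0.453 1.918
vertex -2.576 -1.447 3.442
endloop
endfacet
facet normal 0.028 -0.547 0.837
outer loop
vertex -2.519 -0.83 3.843
vertex -2.576 -1.447 3.442
vertex -1.784 -1.177 3.592
endloop
endfacet
facet normal -0.027 0.545 -0.838
outer loop
vertex -2.627 -0.453 1.918
vertex -1.836 -0.183 2.068
vertex -2.089 -0.867 1.631
endloop
endfacet
facet normal -0.683 -0.622 -0.383
outer loop
vertex -2.627 -0.453 1.918
vertex -2.089 -0.867 1.631
vertex -2.576 -1.447 3.442
endloop
endfacet
facet normal -0.682 -0.623 -0.383
outer loop
vertex -2.576 -1.447 3.442
vertex -2.089 -0.867 1.631
vertex -2.037 -1.86 3.155
endloop
endfacet
facet normal 0.028 -0.546 0.837
outer loop
vertex -2.576 -1.447 3.442
vertex -2.037 -1.86 3.155
vertex -1.784 -1.177 3.592
endloop
endfacet
facet normal -0.029 0.546 -0.837
outer loop
vertex -2.089 -0.867 1.631
vertex -1.836 -0.183 2.068
vertex -1.359 -0.765 1.672
endloop
endfacet
facet normal 0.146 -0.827 -0.544
outer loop
vertex -2.089 -0.867 1.631
vertex -1.359 -0.765 1.672
vertex -2.037 -1.86 3.155
endloop
endfacet
facet normal 0.145 -0.826 -0.544
outer loop
vertex -2.037 -1.86 3.155
vertex -1.359 -0.765 1.672
vertex -1.308 -1.759 3.196
endloop
endfacet
facet normal 0.029 -0.546 0.837
outer loop
vertex -2.037 -1.86 3.155
vertex -1.308 -1.759 3.196
vertex -1.784 -1.177 3.592
endloop
endfacet
facet normal -0.028 0.547 -0.837
outer loop
vertex -1.359 -0.765 1.672
vertex -1.836 -0.183 2.068
vertex -0.988 -0.226 2.012
endloop
endfacet
facet normal 0.864 -0.408 -0.295
outer loop
vertex -1.359 -0.765 1.672
vertex -0.988 -0.226 2.012
vertex -1.308 -1.759 3.196
endloop
endfacet
facet normal 0.864 -0.408 -0.295
outer loop
vertex -1.308 -1.759 3.196
vertex -0.988 -0.226 2.012
vertex -0.937 -1.219 3.536
endloop
endfacet
facet normal 0.028 -0.546 0.837
outer loop
vertex -1.308 -1.759 3.196
vertex -0.937 -1.219 3.536
vertex -1.784 -1.177 3.592
endloop
endfacet

endsolid


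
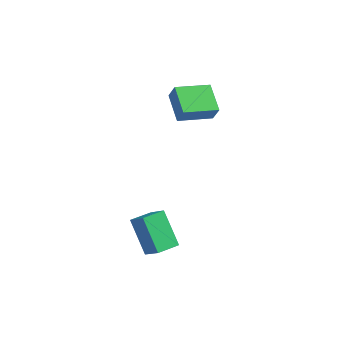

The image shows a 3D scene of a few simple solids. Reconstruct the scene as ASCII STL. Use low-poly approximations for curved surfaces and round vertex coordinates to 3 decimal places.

solid 
facet normal -0.629 0.292 0.720
outer loop
vertex 1.225 -4.044 -0.188
vertex 1.644 -2.893 -0.288
vertex 0.247 -3.772 -1.153
endloop
endfacet
facet normal -0.341 -0.937 0.081
outer loop
vertex 1.576 -4.387 -2.672
vertex 1.225 -4.044 -0.188
vertex 0.247 -3.772 -1.153
endloop
endfacet
facet normal -0.629 0.291 0.720
outer loop
vertex 0.247 -3.772 -1.153
vertex 1.644 -2.893 -0.288
vertex 0.667 -2.62 -1.252
endloop
endfacet
facet normal -0.698 0.195 -0.689
outer loop
vertex 0.667 -2.62 -1.252
vertex 1.576 -4.387 -2.672
vertex 0.247 -3.772 -1.153
endloop
endfacet
facet normal 0.698 -0.194 0.689
outer loop
vertex 1.225 -4.044 -0.188
vertex 2.973 -3.508 -1.807
vertex 1.644 -2.893 -0.288
endloop
endfacet
facet normal -0.342 -0.936 0.081
outer loop
vertex 2.553 -4.66 -1.708
vertex 1.225 -4.044 -0.188
vertex 1.576 -4.387 -2.672
endloop
endfacet
facet normal 0.698 -0.195 0.689
outer loop
vertex 2.553 -4.66 -1.708
vertex 2.973 -3.508 -1.807
vertex 1.225 -4.044 -0.188
endloop
endfacet
facet normal 0.341 0.937 -0.081
outer loop
vertex 1.644 -2.893 -0.288
vertex 2.973 -3.508 -1.807
vertex 0.667 -2.62 -1.252
endloop
endfacet
facet normal -0.698 0.194 -0.689
outer loop
vertex 1.995 -3.236 -2.772
vertex 1.576 -4.387 -2.672
vertex 0.667 -2.62 -1.252
endloop
endfacet
facet normal 0.341 0.937 -0.082
outer loop
vertex 0.667 -2.62 -1.252
vertex 2.973 -3.508 -1.807
vertex 1.995 -3.236 -2.772
endloop
endfacet
facet normal 0.629 -0.292 -0.720
outer loop
vertex 1.995 -3.236 -2.772
vertex 2.553 -4.66 -1.708
vertex 1.576 -4.387 -2.672
endloop
endfacet
facet normal 0.630 -0.291 -0.720
outer loop
vertex 2.973 -3.508 -1.807
vertex 2.553 -4.66 -1.708
vertex 1.995 -3.236 -2.772
endloop
endfacet
facet normal -0.565 -0.802 0.193
outer loop
vertex 0.093 0.985 3.694
vertex -1.151 2.017 4.338
vertex -0.331 1.059 2.758
endloop
endfacet
facet normal 0.715 -0.593 -0.371
outer loop
vertex 0.771 2.623 2.382
vertex 0.093 0.985 3.694
vertex -0.331 1.059 2.758
endloop
endfacet
facet normal -0.565 -0.802 0.193
outer loop
vertex -0.331 1.059 2.758
vertex -1.151 2.017 4.338
vertex -1.575 2.09 3.402
endloop
endfacet
facet normal -0.411 0.071 -0.909
outer loop
vertex -1.575 2.09 3.402
vertex 0.771 2.623 2.382
vertex -0.331 1.059 2.758
endloop
endfacet
facet normal 0.411 -0.071 0.909
outer loop
vertex 0.093 0.985 3.694
vertex -0.049 3.581 3.962
vertex -1.151 2.017 4.338
endloop
endfacet
facet normal 0.715 -0.593 -0.370
outer loop
vertex 1.195 2.55 3.318
vertex 0.093 0.985 3.694
vertex 0.771 2.623 2.382
endloop
endfacet
facet normal 0.411 -0.071 0.909
outer loop
vertex 1.195 2.55 3.318
vertex -0.049 3.581 3.962
vertex 0.093 0.985 3.694
endloop
endfacet
facet normal -0.715 0.593 0.370
outer loop
vertex -1.151 2.017 4.338
vertex -0.049 3.581 3.962
vertex -1.575 2.09 3.402
endloop
endfacet
facet normal -0.411 0.071 -0.909
outer loop
vertex -0.473 3.655 3.026
vertex 0.771 2.623 2.382
vertex -1.575 2.09 3.402
endloop
endfacet
facet normal -0.715 0.593 0.371
outer loop
vertex -1.575 2.09 3.402
vertex -0.049 3.581 3.962
vertex -0.473 3.655 3.026
endloop
endfacet
facet normal 0.565 0.802 -0.193
outer loop
vertex -0.473 3.655 3.026
vertex 1.195 2.55 3.318
vertex 0.771 2.623 2.382
endloop
endfacet
facet normal 0.565 0.802 -0.193
outer loop
vertex -0.049 3.581 3.962
vertex 1.195 2.55 3.318
vertex -0.473 3.655 3.026
endloop
endfacet

endsolid


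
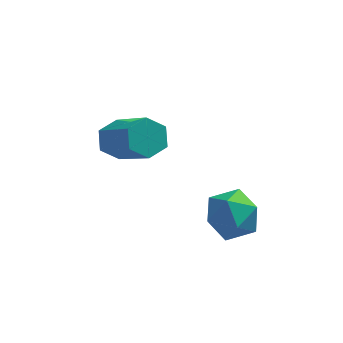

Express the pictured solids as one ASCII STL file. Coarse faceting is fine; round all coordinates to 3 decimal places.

solid 
facet normal -0.303 0.455 0.837
outer loop
vertex 1.354 0.297 2.629
vertex 1.801 -0.226 3.075
vertex 2.132 0.477 2.813
endloop
endfacet
facet normal -0.280 0.915 0.291
outer loop
vertex 1.354 0.297 2.629
vertex 2.132 0.477 2.813
vertex 1.843 0.628 2.06
endloop
endfacet
facet normal -0.711 0.668 -0.222
outer loop
vertex 1.354 0.297 2.629
vertex 1.843 0.628 2.06
vertex 1.333 0.018 1.858
endloop
endfacet
facet normal -0.998 0.057 0.007
outer loop
vertex 1.354 0.297 2.629
vertex 1.333 0.018 1.858
vertex 1.307 -0.509 2.485
endloop
endfacet
facet normal -0.747 -0.075 0.661
outer loop
vertex 1.354 0.297 2.629
vertex 1.307 -0.509 2.485
vertex 1.801 -0.226 3.075
endloop
endfacet
facet normal 0.387 0.921 0.036
outer loop
vertex 1.843 0.628 2.06
vertex 2.132 0.477 2.813
vertex 2.593 0.309 2.155
endloop
endfacet
facet normal 0.350 0.178 0.920
outer loop
vertex 2.132 0.477 2.813
vertex 1.801 -0.226 3.075
vertex 2.567 -0.218 2.782
endloop
endfacet
facet normal -0.369 -0.679 0.635
outer loop
vertex 1.801 -0.226 3.075
vertex 1.307 -0.509 2.485
vertex 2.057 -0.828 2.58
endloop
endfacet
facet normal -0.776 -0.467 -0.424
outer loop
vertex 1.307 -0.509 2.485
vertex 1.333 0.018 1.858
vertex 1.768 -0.677 1.827
endloop
endfacet
facet normal -0.309 0.522 -0.795
outer loop
vertex 1.333 0.018 1.858
vertex 1.843 0.628 2.06
vertex 2.099 0.026 1.565
endloop
endfacet
facet normal 0.998 -0.057 -0.007
outer loop
vertex 2.546 -0.497 2.011
vertex 2.593 0.309 2.155
vertex 2.567 -0.218 2.782
endloop
endfacet
facet normal 0.711 -0.668 0.222
outer loop
vertex 2.546 -0.497 2.011
vertex 2.567 -0.218 2.782
vertex 2.057 -0.828 2.58
endloop
endfacet
facet normal 0.280 -0.915 -0.291
outer loop
vertex 2.546 -0.497 2.011
vertex 2.057 -0.828 2.58
vertex 1.768 -0.677 1.827
endloop
endfacet
facet normal 0.303 -0.455 -0.837
outer loop
vertex 2.546 -0.497 2.011
vertex 1.768 -0.677 1.827
vertex 2.099 0.026 1.565
endloop
endfacet
facet normal 0.747 0.075 -0.661
outer loop
vertex 2.546 -0.497 2.011
vertex 2.099 0.026 1.565
vertex 2.593 0.309 2.155
endloop
endfacet
facet normal 0.776 0.467 0.424
outer loop
vertex 2.567 -0.218 2.782
vertex 2.593 0.309 2.155
vertex 2.132 0.477 2.813
endloop
endfacet
facet normal 0.309 -0.522 0.795
outer loop
vertex 2.057 -0.828 2.58
vertex 2.567 -0.218 2.782
vertex 1.801 -0.226 3.075
endloop
endfacet
facet normal -0.387 -0.921 -0.036
outer loop
vertex 1.768 -0.677 1.827
vertex 2.057 -0.828 2.58
vertex 1.307 -0.509 2.485
endloop
endfacet
facet normal -0.350 -0.178 -0.920
outer loop
vertex 2.099 0.026 1.565
vertex 1.768 -0.677 1.827
vertex 1.333 0.018 1.858
endloop
endfacet
facet normal 0.369 0.679 -0.635
outer loop
vertex 2.593 0.309 2.155
vertex 2.099 0.026 1.565
vertex 1.843 0.628 2.06
endloop
endfacet
facet normal -0.392 0.619 -0.680
outer loop
vertex -0.543 3.042 1.884
vertex -1.056 3.096 2.229
vertex -0.583 3.488 2.313
endloop
endfacet
facet normal 0.918 0.315 -0.242
outer loop
vertex -0.543 3.042 1.884
vertex -0.583 3.488 2.313
vertex 0.288 1.73 3.327
endloop
endfacet
facet normal 0.918 0.315 -0.242
outer loop
vertex 0.288 1.73 3.327
vertex -0.583 3.488 2.313
vertex 0.248 2.176 3.756
endloop
endfacet
facet normal 0.392 -0.619 0.680
outer loop
vertex 0.288 1.73 3.327
vertex 0.248 2.176 3.756
vertex -0.224 1.784 3.671
endloop
endfacet
facet normal -0.392 0.619 -0.681
outer loop
vertex -0.583 3.488 2.313
vertex -1.056 3.096 2.229
vertex -1.095 3.542 2.657
endloop
endfacet
facet normal 0.403 0.781 0.478
outer loop
vertex -0.583 3.488 2.313
vertex -1.095 3.542 2.657
vertex 0.248 2.176 3.756
endloop
endfacet
facet normal 0.403 0.781 0.478
outer loop
vertex 0.248 2.176 3.756
vertex -1.095 3.542 2.657
vertex -0.264 2.23 4.1
endloop
endfacet
facet normal 0.392 -0.619 0.680
outer loop
vertex 0.248 2.176 3.756
vertex -0.264 2.23 4.1
vertex -0.224 1.784 3.671
endloop
endfacet
facet normal -0.392 0.619 -0.681
outer loop
vertex -1.095 3.542 2.657
vertex -1.056 3.096 2.229
vertex -1.568 3.15 2.573
endloop
endfacet
facet normal -0.514 0.466 0.720
outer loop
vertex -1.095 3.542 2.657
vertex -1.568 3.15 2.573
vertex -0.264 2.23 4.1
endloop
endfacet
facet normal -0.514 0.466 0.720
outer loop
vertex -0.264 2.23 4.1
vertex -1.568 3.15 2.573
vertex -0.737 1.838 4.016
endloop
endfacet
facet normal 0.392 -0.619 0.680
outer loop
vertex -0.264 2.23 4.1
vertex -0.737 1.838 4.016
vertex -0.224 1.784 3.671
endloop
endfacet
facet normal -0.392 0.619 -0.680
outer loop
vertex -1.568 3.15 2.573
vertex -1.056 3.096 2.229
vertex -1.528 2.704 2.144
endloop
endfacet
facet normal -0.918 -0.315 0.242
outer loop
vertex -1.568 3.15 2.573
vertex -1.528 2.704 2.144
vertex -0.737 1.838 4.016
endloop
endfacet
facet normal -0.918 -0.315 0.242
outer loop
vertex -0.737 1.838 4.016
vertex -1.528 2.704 2.144
vertex -0.697 1.392 3.587
endloop
endfacet
facet normal 0.392 -0.619 0.680
outer loop
vertex -0.737 1.838 4.016
vertex -0.697 1.392 3.587
vertex -0.224 1.784 3.671
endloop
endfacet
facet normal -0.392 0.619 -0.680
outer loop
vertex -1.528 2.704 2.144
vertex -1.056 3.096 2.229
vertex -1.016 2.65 1.8
endloop
endfacet
facet normal -0.403 -0.781 -0.478
outer loop
vertex -1.528 2.704 2.144
vertex -1.016 2.65 1.8
vertex -0.697 1.392 3.587
endloop
endfacet
facet normal -0.403 -0.781 -0.478
outer loop
vertex -0.697 1.392 3.587
vertex -1.016 2.65 1.8
vertex -0.185 1.338 3.243
endloop
endfacet
facet normal 0.392 -0.619 0.681
outer loop
vertex -0.697 1.392 3.587
vertex -0.185 1.338 3.243
vertex -0.224 1.784 3.671
endloop
endfacet
facet normal -0.392 0.619 -0.680
outer loop
vertex -1.016 2.65 1.8
vertex -1.056 3.096 2.229
vertex -0.543 3.042 1.884
endloop
endfacet
facet normal 0.514 -0.466 -0.720
outer loop
vertex -1.016 2.65 1.8
vertex -0.543 3.042 1.884
vertex -0.185 1.338 3.243
endloop
endfacet
facet normal 0.514 -0.466 -0.720
outer loop
vertex -0.185 1.338 3.243
vertex -0.543 3.042 1.884
vertex 0.288 1.73 3.327
endloop
endfacet
facet normal 0.392 -0.619 0.681
outer loop
vertex -0.185 1.338 3.243
vertex 0.288 1.73 3.327
vertex -0.224 1.784 3.671
endloop
endfacet

endsolid


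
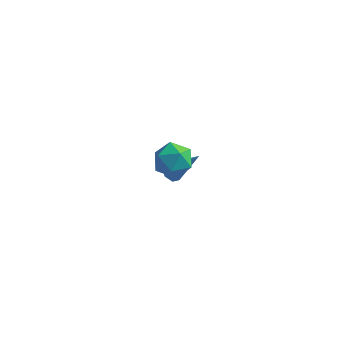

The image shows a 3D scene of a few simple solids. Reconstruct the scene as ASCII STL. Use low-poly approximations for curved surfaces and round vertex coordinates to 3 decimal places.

solid 
facet normal -0.680 0.673 0.292
outer loop
vertex 2.817 -0.578 3.147
vertex 2.184 -1.281 3.294
vertex 2.763 -1.003 4.002
endloop
endfacet
facet normal -0.020 0.896 0.444
outer loop
vertex 2.817 -0.578 3.147
vertex 2.763 -1.003 4.002
vertex 3.617 -0.796 3.623
endloop
endfacet
facet normal 0.350 0.922 -0.166
outer loop
vertex 2.817 -0.578 3.147
vertex 3.617 -0.796 3.623
vertex 3.566 -0.946 2.68
endloop
endfacet
facet normal -0.082 0.715 -0.695
outer loop
vertex 2.817 -0.578 3.147
vertex 3.566 -0.946 2.68
vertex 2.68 -1.246 2.476
endloop
endfacet
facet normal -0.718 0.561 -0.412
outer loop
vertex 2.817 -0.578 3.147
vertex 2.68 -1.246 2.476
vertex 2.184 -1.281 3.294
endloop
endfacet
facet normal 0.285 0.409 0.867
outer loop
vertex 3.617 -0.796 3.623
vertex 2.763 -1.003 4.002
vertex 3.48 -1.634 4.064
endloop
endfacet
facet normal -0.782 0.047 0.621
outer loop
vertex 2.763 -1.003 4.002
vertex 2.184 -1.281 3.294
vertex 2.594 -1.934 3.86
endloop
endfacet
facet normal -0.845 -0.134 -0.518
outer loop
vertex 2.184 -1.281 3.294
vertex 2.68 -1.246 2.476
vertex 2.543 -2.084 2.917
endloop
endfacet
facet normal 0.186 0.115 -0.976
outer loop
vertex 2.68 -1.246 2.476
vertex 3.566 -0.946 2.68
vertex 3.397 -1.877 2.538
endloop
endfacet
facet normal 0.884 0.451 -0.120
outer loop
vertex 3.566 -0.946 2.68
vertex 3.617 -0.796 3.623
vertex 3.976 -1.599 3.246
endloop
endfacet
facet normal 0.082 -0.715 0.695
outer loop
vertex 3.343 -2.302 3.393
vertex 3.48 -1.634 4.064
vertex 2.594 -1.934 3.86
endloop
endfacet
facet normal -0.350 -0.922 0.166
outer loop
vertex 3.343 -2.302 3.393
vertex 2.594 -1.934 3.86
vertex 2.543 -2.084 2.917
endloop
endfacet
facet normal 0.020 -0.896 -0.444
outer loop
vertex 3.343 -2.302 3.393
vertex 2.543 -2.084 2.917
vertex 3.397 -1.877 2.538
endloop
endfacet
facet normal 0.680 -0.673 -0.292
outer loop
vertex 3.343 -2.302 3.393
vertex 3.397 -1.877 2.538
vertex 3.976 -1.599 3.246
endloop
endfacet
facet normal 0.718 -0.561 0.412
outer loop
vertex 3.343 -2.302 3.393
vertex 3.976 -1.599 3.246
vertex 3.48 -1.634 4.064
endloop
endfacet
facet normal -0.186 -0.115 0.976
outer loop
vertex 2.594 -1.934 3.86
vertex 3.48 -1.634 4.064
vertex 2.763 -1.003 4.002
endloop
endfacet
facet normal -0.884 -0.451 0.120
outer loop
vertex 2.543 -2.084 2.917
vertex 2.594 -1.934 3.86
vertex 2.184 -1.281 3.294
endloop
endfacet
facet normal -0.285 -0.409 -0.867
outer loop
vertex 3.397 -1.877 2.538
vertex 2.543 -2.084 2.917
vertex 2.68 -1.246 2.476
endloop
endfacet
facet normal 0.782 -0.047 -0.621
outer loop
vertex 3.976 -1.599 3.246
vertex 3.397 -1.877 2.538
vertex 3.566 -0.946 2.68
endloop
endfacet
facet normal 0.845 0.134 0.518
outer loop
vertex 3.48 -1.634 4.064
vertex 3.976 -1.599 3.246
vertex 3.617 -0.796 3.623
endloop
endfacet
facet normal -0.629 -0.116 -0.768
outer loop
vertex 1.509 3.171 -3.319
vertex 1.082 3.242 -2.98
vertex 1.36 3.622 -3.265
endloop
endfacet
facet normal 0.841 0.329 -0.429
outer loop
vertex 1.509 3.171 -3.319
vertex 1.36 3.622 -3.265
vertex 2.358 3.478 -1.42
endloop
endfacet
facet normal -0.628 -0.118 -0.769
outer loop
vertex 1.36 3.622 -3.265
vertex 1.082 3.242 -2.98
vertex 1.001 3.786 -2.997
endloop
endfacet
facet normal 0.342 0.933 -0.112
outer loop
vertex 1.36 3.622 -3.265
vertex 1.001 3.786 -2.997
vertex 2.358 3.478 -1.42
endloop
endfacet
facet normal -0.628 -0.118 -0.769
outer loop
vertex 1.001 3.786 -2.997
vertex 1.082 3.242 -2.98
vertex 0.703 3.541 -2.716
endloop
endfacet
facet normal -0.301 0.854 0.425
outer loop
vertex 1.001 3.786 -2.997
vertex 0.703 3.541 -2.716
vertex 2.358 3.478 -1.42
endloop
endfacet
facet normal -0.628 -0.117 -0.769
outer loop
vertex 0.703 3.541 -2.716
vertex 1.082 3.242 -2.98
vertex 0.69 3.071 -2.634
endloop
endfacet
facet normal -0.606 0.153 0.781
outer loop
vertex 0.703 3.541 -2.716
vertex 0.69 3.071 -2.634
vertex 2.358 3.478 -1.42
endloop
endfacet
facet normal -0.628 -0.116 -0.769
outer loop
vertex 0.69 3.071 -2.634
vertex 1.082 3.242 -2.98
vertex 0.972 2.73 -2.813
endloop
endfacet
facet normal -0.342 -0.643 0.685
outer loop
vertex 0.69 3.071 -2.634
vertex 0.972 2.73 -2.813
vertex 2.358 3.478 -1.42
endloop
endfacet
facet normal -0.630 -0.115 -0.768
outer loop
vertex 0.972 2.73 -2.813
vertex 1.082 3.242 -2.98
vertex 1.336 2.775 -3.118
endloop
endfacet
facet normal 0.292 -0.933 0.211
outer loop
vertex 0.972 2.73 -2.813
vertex 1.336 2.775 -3.118
vertex 2.358 3.478 -1.42
endloop
endfacet
facet normal -0.629 -0.115 -0.769
outer loop
vertex 1.336 2.775 -3.118
vertex 1.082 3.242 -2.98
vertex 1.509 3.171 -3.319
endloop
endfacet
facet normal 0.817 -0.501 -0.284
outer loop
vertex 1.336 2.775 -3.118
vertex 1.509 3.171 -3.319
vertex 2.358 3.478 -1.42
endloop
endfacet

endsolid


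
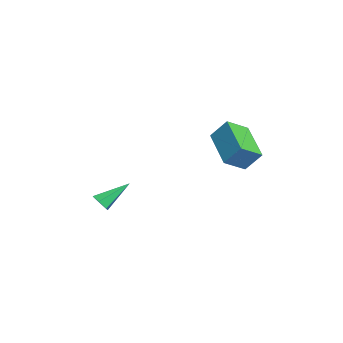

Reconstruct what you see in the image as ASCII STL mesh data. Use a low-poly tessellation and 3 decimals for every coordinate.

solid 
facet normal -0.915 -0.172 0.365
outer loop
vertex 2.546 2.863 1.34
vertex 2.781 3.543 2.25
vertex 2.128 3.813 0.738
endloop
endfacet
facet normal -0.202 -0.586 -0.785
outer loop
vertex 4.059 4.177 -0.03
vertex 2.546 2.863 1.34
vertex 2.128 3.813 0.738
endloop
endfacet
facet normal -0.915 -0.172 0.365
outer loop
vertex 2.128 3.813 0.738
vertex 2.781 3.543 2.25
vertex 2.363 4.493 1.649
endloop
endfacet
facet normal -0.349 0.792 -0.501
outer loop
vertex 2.363 4.493 1.649
vertex 4.059 4.177 -0.03
vertex 2.128 3.813 0.738
endloop
endfacet
facet normal 0.349 -0.792 0.502
outer loop
vertex 2.546 2.863 1.34
vertex 4.712 3.907 1.482
vertex 2.781 3.543 2.25
endloop
endfacet
facet normal -0.202 -0.586 -0.785
outer loop
vertex 4.477 3.227 0.571
vertex 2.546 2.863 1.34
vertex 4.059 4.177 -0.03
endloop
endfacet
facet normal 0.349 -0.792 0.501
outer loop
vertex 4.477 3.227 0.571
vertex 4.712 3.907 1.482
vertex 2.546 2.863 1.34
endloop
endfacet
facet normal 0.202 0.586 0.785
outer loop
vertex 2.781 3.543 2.25
vertex 4.712 3.907 1.482
vertex 2.363 4.493 1.649
endloop
endfacet
facet normal -0.349 0.792 -0.501
outer loop
vertex 4.294 4.857 0.88
vertex 4.059 4.177 -0.03
vertex 2.363 4.493 1.649
endloop
endfacet
facet normal 0.202 0.586 0.785
outer loop
vertex 2.363 4.493 1.649
vertex 4.712 3.907 1.482
vertex 4.294 4.857 0.88
endloop
endfacet
facet normal 0.915 0.172 -0.365
outer loop
vertex 4.294 4.857 0.88
vertex 4.477 3.227 0.571
vertex 4.059 4.177 -0.03
endloop
endfacet
facet normal 0.915 0.172 -0.364
outer loop
vertex 4.712 3.907 1.482
vertex 4.477 3.227 0.571
vertex 4.294 4.857 0.88
endloop
endfacet
facet normal 0.258 -0.782 -0.568
outer loop
vertex 4.047 -1.963 -1.695
vertex 3.639 -1.883 -1.99
vertex 4.083 -1.656 -2.101
endloop
endfacet
facet normal 0.862 0.365 0.352
outer loop
vertex 4.047 -1.963 -1.695
vertex 4.083 -1.656 -2.101
vertex 3.221 -0.617 -1.07
endloop
endfacet
facet normal 0.258 -0.782 -0.568
outer loop
vertex 4.083 -1.656 -2.101
vertex 3.639 -1.883 -1.99
vertex 3.675 -1.576 -2.396
endloop
endfacet
facet normal 0.454 0.788 -0.415
outer loop
vertex 4.083 -1.656 -2.101
vertex 3.675 -1.576 -2.396
vertex 3.221 -0.617 -1.07
endloop
endfacet
facet normal 0.259 -0.781 -0.568
outer loop
vertex 3.675 -1.576 -2.396
vertex 3.639 -1.883 -1.99
vertex 3.231 -1.803 -2.286
endloop
endfacet
facet normal -0.474 0.628 -0.617
outer loop
vertex 3.675 -1.576 -2.396
vertex 3.231 -1.803 -2.286
vertex 3.221 -0.617 -1.07
endloop
endfacet
facet normal 0.259 -0.781 -0.568
outer loop
vertex 3.231 -1.803 -2.286
vertex 3.639 -1.883 -1.99
vertex 3.196 -2.11 -1.88
endloop
endfacet
facet normal -0.998 0.045 -0.052
outer loop
vertex 3.231 -1.803 -2.286
vertex 3.196 -2.11 -1.88
vertex 3.221 -0.617 -1.07
endloop
endfacet
facet normal 0.259 -0.780 -0.569
outer loop
vertex 3.196 -2.11 -1.88
vertex 3.639 -1.883 -1.99
vertex 3.604 -2.19 -1.585
endloop
endfacet
facet normal -0.590 -0.377 0.714
outer loop
vertex 3.196 -2.11 -1.88
vertex 3.604 -2.19 -1.585
vertex 3.221 -0.617 -1.07
endloop
endfacet
facet normal 0.259 -0.780 -0.569
outer loop
vertex 3.604 -2.19 -1.585
vertex 3.639 -1.883 -1.99
vertex 4.047 -1.963 -1.695
endloop
endfacet
facet normal 0.339 -0.217 0.915
outer loop
vertex 3.604 -2.19 -1.585
vertex 4.047 -1.963 -1.695
vertex 3.221 -0.617 -1.07
endloop
endfacet

endsolid


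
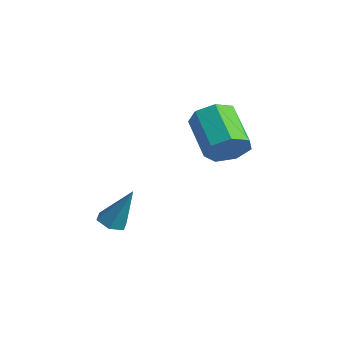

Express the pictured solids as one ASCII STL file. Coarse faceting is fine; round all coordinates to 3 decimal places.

solid 
facet normal -0.343 -0.288 -0.894
outer loop
vertex -2.84 -1.894 -1.133
vertex -3.342 -1.47 -1.077
vertex -2.776 -1.277 -1.356
endloop
endfacet
facet normal 0.993 -0.113 -0.028
outer loop
vertex -2.84 -1.894 -1.133
vertex -2.776 -1.277 -1.356
vertex -2.678 -0.91 0.657
endloop
endfacet
facet normal -0.342 -0.289 -0.894
outer loop
vertex -2.776 -1.277 -1.356
vertex -3.342 -1.47 -1.077
vertex -3.278 -0.852 -1.301
endloop
endfacet
facet normal 0.626 0.761 -0.169
outer loop
vertex -2.776 -1.277 -1.356
vertex -3.278 -0.852 -1.301
vertex -2.678 -0.91 0.657
endloop
endfacet
facet normal -0.342 -0.289 -0.894
outer loop
vertex -3.278 -0.852 -1.301
vertex -3.342 -1.47 -1.077
vertex -3.844 -1.045 -1.022
endloop
endfacet
facet normal -0.271 0.956 0.111
outer loop
vertex -3.278 -0.852 -1.301
vertex -3.844 -1.045 -1.022
vertex -2.678 -0.91 0.657
endloop
endfacet
facet normal -0.342 -0.289 -0.894
outer loop
vertex -3.844 -1.045 -1.022
vertex -3.342 -1.47 -1.077
vertex -3.908 -1.663 -0.798
endloop
endfacet
facet normal -0.800 0.276 0.533
outer loop
vertex -3.844 -1.045 -1.022
vertex -3.908 -1.663 -0.798
vertex -2.678 -0.91 0.657
endloop
endfacet
facet normal -0.343 -0.288 -0.894
outer loop
vertex -3.908 -1.663 -0.798
vertex -3.342 -1.47 -1.077
vertex -3.406 -2.087 -0.854
endloop
endfacet
facet normal -0.431 -0.599 0.675
outer loop
vertex -3.908 -1.663 -0.798
vertex -3.406 -2.087 -0.854
vertex -2.678 -0.91 0.657
endloop
endfacet
facet normal -0.343 -0.288 -0.894
outer loop
vertex -3.406 -2.087 -0.854
vertex -3.342 -1.47 -1.077
vertex -2.84 -1.894 -1.133
endloop
endfacet
facet normal 0.465 -0.793 0.394
outer loop
vertex -3.406 -2.087 -0.854
vertex -2.84 -1.894 -1.133
vertex -2.678 -0.91 0.657
endloop
endfacet
facet normal 0.821 -0.201 -0.535
outer loop
vertex -1.446 2.694 3.001
vertex -1.934 2.897 2.176
vertex -1.415 3.504 2.744
endloop
endfacet
facet normal 0.570 0.229 0.789
outer loop
vertex -1.446 2.694 3.001
vertex -1.415 3.504 2.744
vertex -3.178 3.119 4.129
endloop
endfacet
facet normal 0.570 0.228 0.789
outer loop
vertex -3.178 3.119 4.129
vertex -1.415 3.504 2.744
vertex -3.146 3.929 3.872
endloop
endfacet
facet normal -0.820 0.202 0.535
outer loop
vertex -3.178 3.119 4.129
vertex -3.146 3.929 3.872
vertex -3.666 3.323 3.304
endloop
endfacet
facet normal 0.821 -0.201 -0.535
outer loop
vertex -1.415 3.504 2.744
vertex -1.934 2.897 2.176
vertex -1.775 3.857 2.059
endloop
endfacet
facet normal 0.384 0.887 0.255
outer loop
vertex -1.415 3.504 2.744
vertex -1.775 3.857 2.059
vertex -3.146 3.929 3.872
endloop
endfacet
facet normal 0.385 0.887 0.256
outer loop
vertex -3.146 3.929 3.872
vertex -1.775 3.857 2.059
vertex -3.506 4.283 3.188
endloop
endfacet
facet normal -0.820 0.201 0.536
outer loop
vertex -3.146 3.929 3.872
vertex -3.506 4.283 3.188
vertex -3.666 3.323 3.304
endloop
endfacet
facet normal 0.820 -0.201 -0.535
outer loop
vertex -1.775 3.857 2.059
vertex -1.934 2.897 2.176
vertex -2.255 3.488 1.462
endloop
endfacet
facet normal -0.090 0.878 -0.470
outer loop
vertex -1.775 3.857 2.059
vertex -2.255 3.488 1.462
vertex -3.506 4.283 3.188
endloop
endfacet
facet normal -0.091 0.878 -0.470
outer loop
vertex -3.506 4.283 3.188
vertex -2.255 3.488 1.462
vertex -3.986 3.913 2.591
endloop
endfacet
facet normal -0.821 0.201 0.535
outer loop
vertex -3.506 4.283 3.188
vertex -3.986 3.913 2.591
vertex -3.666 3.323 3.304
endloop
endfacet
facet normal 0.821 -0.201 -0.535
outer loop
vertex -2.255 3.488 1.462
vertex -1.934 2.897 2.176
vertex -2.493 2.674 1.402
endloop
endfacet
facet normal -0.498 0.208 -0.842
outer loop
vertex -2.255 3.488 1.462
vertex -2.493 2.674 1.402
vertex -3.986 3.913 2.591
endloop
endfacet
facet normal -0.498 0.208 -0.842
outer loop
vertex -3.986 3.913 2.591
vertex -2.493 2.674 1.402
vertex -4.225 3.099 2.531
endloop
endfacet
facet normal -0.820 0.201 0.535
outer loop
vertex -3.986 3.913 2.591
vertex -4.225 3.099 2.531
vertex -3.666 3.323 3.304
endloop
endfacet
facet normal 0.821 -0.202 -0.535
outer loop
vertex -2.493 2.674 1.402
vertex -1.934 2.897 2.176
vertex -2.311 2.028 1.925
endloop
endfacet
facet normal -0.530 -0.619 -0.580
outer loop
vertex -2.493 2.674 1.402
vertex -2.311 2.028 1.925
vertex -4.225 3.099 2.531
endloop
endfacet
facet normal -0.530 -0.619 -0.580
outer loop
vertex -4.225 3.099 2.531
vertex -2.311 2.028 1.925
vertex -4.043 2.453 3.054
endloop
endfacet
facet normal -0.820 0.202 0.535
outer loop
vertex -4.225 3.099 2.531
vertex -4.043 2.453 3.054
vertex -3.666 3.323 3.304
endloop
endfacet
facet normal 0.821 -0.202 -0.535
outer loop
vertex -2.311 2.028 1.925
vertex -1.934 2.897 2.176
vertex -1.845 2.037 2.637
endloop
endfacet
facet normal -0.163 -0.979 0.119
outer loop
vertex -2.311 2.028 1.925
vertex -1.845 2.037 2.637
vertex -4.043 2.453 3.054
endloop
endfacet
facet normal -0.163 -0.979 0.119
outer loop
vertex -4.043 2.453 3.054
vertex -1.845 2.037 2.637
vertex -3.577 2.462 3.765
endloop
endfacet
facet normal -0.820 0.202 0.535
outer loop
vertex -4.043 2.453 3.054
vertex -3.577 2.462 3.765
vertex -3.666 3.323 3.304
endloop
endfacet
facet normal 0.820 -0.202 -0.535
outer loop
vertex -1.845 2.037 2.637
vertex -1.934 2.897 2.176
vertex -1.446 2.694 3.001
endloop
endfacet
facet normal 0.327 -0.602 0.729
outer loop
vertex -1.845 2.037 2.637
vertex -1.446 2.694 3.001
vertex -3.577 2.462 3.765
endloop
endfacet
facet normal 0.327 -0.602 0.729
outer loop
vertex -3.577 2.462 3.765
vertex -1.446 2.694 3.001
vertex -3.178 3.119 4.129
endloop
endfacet
facet normal -0.820 0.202 0.535
outer loop
vertex -3.577 2.462 3.765
vertex -3.178 3.119 4.129
vertex -3.666 3.323 3.304
endloop
endfacet

endsolid
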